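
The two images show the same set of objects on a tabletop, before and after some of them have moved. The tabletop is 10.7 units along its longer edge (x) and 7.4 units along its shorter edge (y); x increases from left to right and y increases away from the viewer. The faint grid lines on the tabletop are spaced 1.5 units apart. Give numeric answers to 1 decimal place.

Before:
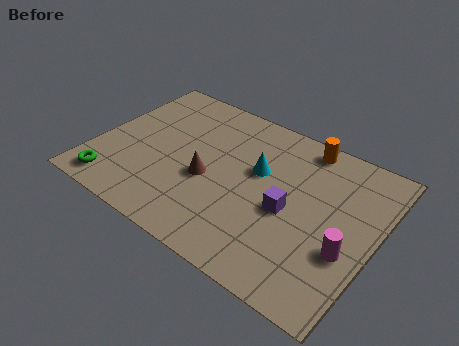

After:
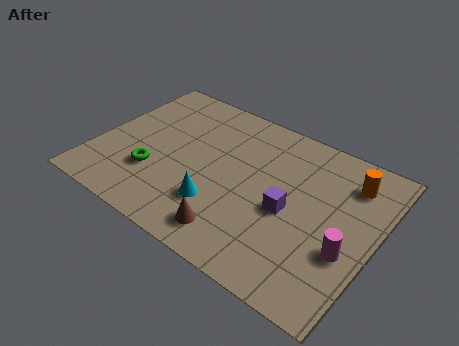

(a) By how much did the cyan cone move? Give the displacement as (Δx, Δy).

(-1.1, -2.4)

From the two frames, the cyan cone sits at roughly (6.1, 4.5) before and (5.0, 2.1) after.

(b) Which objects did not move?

the magenta cylinder and the purple cube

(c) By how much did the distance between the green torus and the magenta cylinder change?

-1.5

They were about 8.9 units apart before and 7.4 after — 1.5 units closer together.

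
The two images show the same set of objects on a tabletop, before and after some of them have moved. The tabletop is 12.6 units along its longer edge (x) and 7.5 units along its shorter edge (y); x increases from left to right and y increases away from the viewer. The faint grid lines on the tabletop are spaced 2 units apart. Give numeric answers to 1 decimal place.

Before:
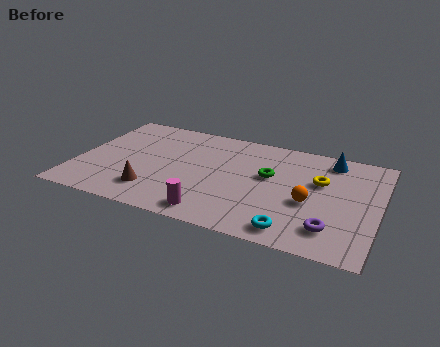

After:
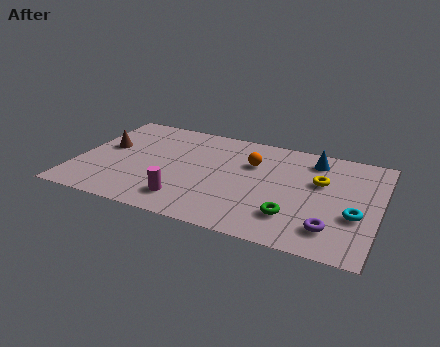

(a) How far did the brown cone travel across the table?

3.5

The brown cone was near (3.4, 1.7) before and (1.1, 4.3) after, so it travelled √(2.3² + 2.6²) ≈ 3.5 units.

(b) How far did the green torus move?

2.8

The green torus was near (8.0, 4.4) before and (9.2, 1.9) after, so it travelled √(1.2² + 2.5²) ≈ 2.8 units.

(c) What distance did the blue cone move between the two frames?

0.7

The blue cone moved from about (10.4, 6.4) to (9.7, 6.2), a distance of √(0.7² + 0.2²) ≈ 0.7.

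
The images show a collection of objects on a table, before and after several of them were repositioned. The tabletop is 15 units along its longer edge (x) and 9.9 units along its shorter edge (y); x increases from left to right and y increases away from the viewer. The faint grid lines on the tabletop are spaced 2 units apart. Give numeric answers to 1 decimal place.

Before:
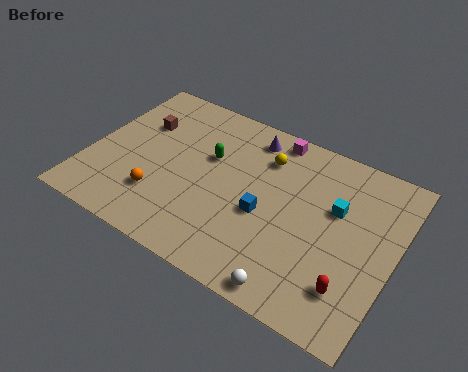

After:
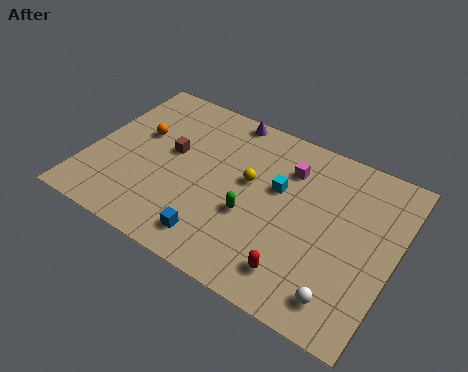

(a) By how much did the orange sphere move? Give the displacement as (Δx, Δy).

(-1.6, 3.3)

The orange sphere started near (3.8, 2.7) and ended near (2.2, 6.0).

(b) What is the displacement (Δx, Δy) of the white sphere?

(2.2, 0.7)

The white sphere was at about (10.8, 0.9) and moved to about (13.0, 1.6).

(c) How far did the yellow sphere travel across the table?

1.9

The yellow sphere moved from about (8.3, 7.5) to (7.8, 5.7), a distance of √(0.5² + 1.8²) ≈ 1.9.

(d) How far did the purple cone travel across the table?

1.5

From (7.4, 8.4) to (6.1, 9.1), the purple cone covered √(1.3² + 0.7²) ≈ 1.5 units.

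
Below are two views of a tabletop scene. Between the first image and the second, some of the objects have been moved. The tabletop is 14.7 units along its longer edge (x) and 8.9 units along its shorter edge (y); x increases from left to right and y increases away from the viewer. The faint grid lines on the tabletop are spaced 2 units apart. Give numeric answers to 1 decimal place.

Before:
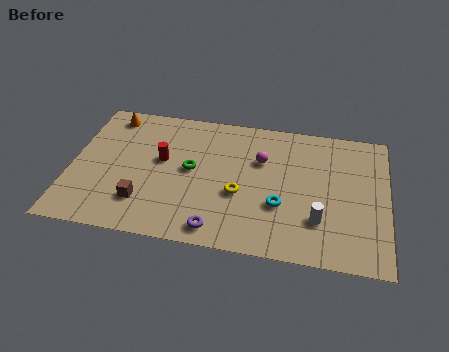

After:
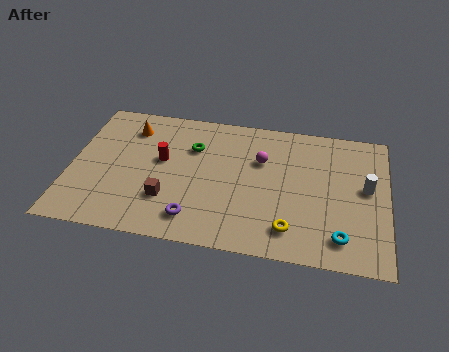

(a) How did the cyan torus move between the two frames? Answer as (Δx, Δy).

(2.8, -1.5)

From the two frames, the cyan torus sits at roughly (9.8, 3.1) before and (12.6, 1.6) after.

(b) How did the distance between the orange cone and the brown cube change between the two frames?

-1.0

Before: roughly 5.8 units apart; after: 4.8. That's 1.0 units closer together.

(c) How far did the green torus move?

1.5

The green torus was near (5.6, 4.7) before and (5.6, 6.2) after, so it travelled √(0.0² + 1.5²) ≈ 1.5 units.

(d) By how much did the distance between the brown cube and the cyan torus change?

+1.7

The distance was about 6.4 in the first image and 8.1 in the second, so they moved 1.7 units further apart.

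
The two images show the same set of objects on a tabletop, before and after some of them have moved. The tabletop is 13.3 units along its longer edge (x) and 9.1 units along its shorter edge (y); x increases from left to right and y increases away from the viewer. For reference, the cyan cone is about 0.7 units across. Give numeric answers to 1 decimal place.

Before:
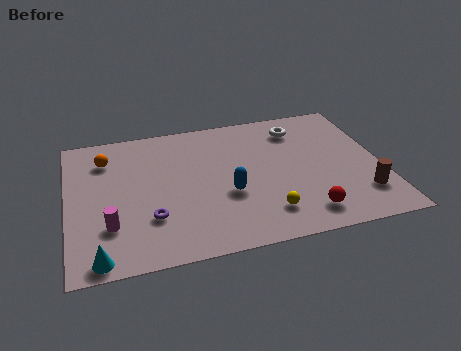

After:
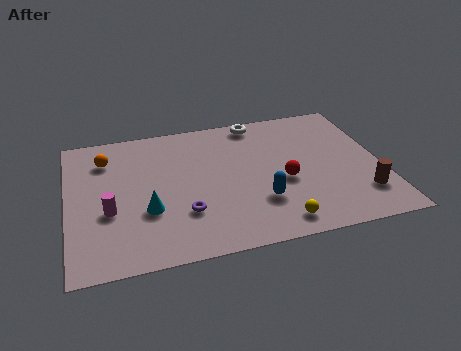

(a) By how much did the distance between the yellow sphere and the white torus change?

+1.3

They were about 5.7 units apart before and 7.0 after — 1.3 units further apart.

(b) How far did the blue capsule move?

1.5

The blue capsule moved from about (6.7, 3.5) to (8.0, 2.7), a distance of √(1.3² + 0.8²) ≈ 1.5.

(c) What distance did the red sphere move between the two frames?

2.4

The red sphere was near (9.8, 1.5) before and (9.1, 3.8) after, so it travelled √(0.7² + 2.3²) ≈ 2.4 units.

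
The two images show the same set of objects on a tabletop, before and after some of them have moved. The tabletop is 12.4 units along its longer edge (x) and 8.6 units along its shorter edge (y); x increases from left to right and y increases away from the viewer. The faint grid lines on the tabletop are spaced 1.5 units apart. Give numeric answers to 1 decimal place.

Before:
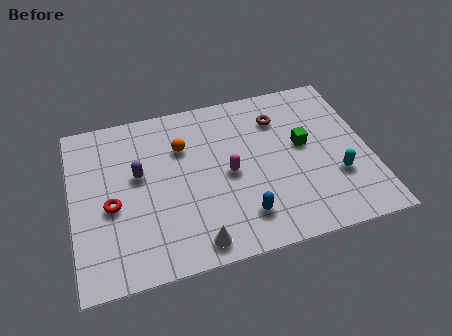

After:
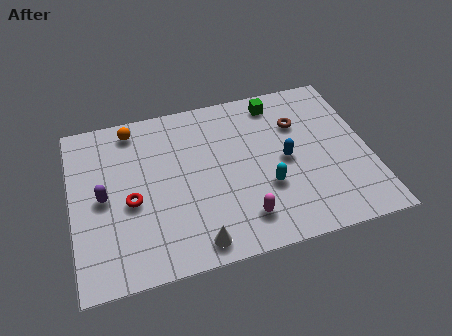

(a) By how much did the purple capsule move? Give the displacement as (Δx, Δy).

(-1.5, -0.8)

The purple capsule started near (2.8, 5.0) and ended near (1.3, 4.2).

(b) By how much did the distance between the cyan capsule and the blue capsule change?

-2.6

Before: roughly 4.1 units apart; after: 1.5. That's 2.6 units closer together.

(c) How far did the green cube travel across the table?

2.8

From (9.7, 4.8) to (8.8, 7.4), the green cube covered √(0.9² + 2.6²) ≈ 2.8 units.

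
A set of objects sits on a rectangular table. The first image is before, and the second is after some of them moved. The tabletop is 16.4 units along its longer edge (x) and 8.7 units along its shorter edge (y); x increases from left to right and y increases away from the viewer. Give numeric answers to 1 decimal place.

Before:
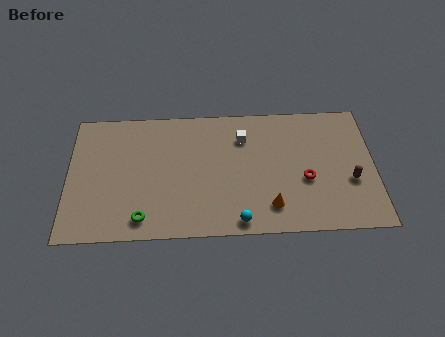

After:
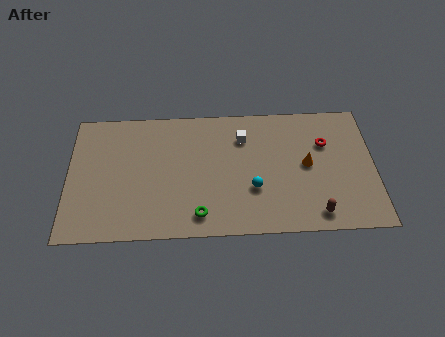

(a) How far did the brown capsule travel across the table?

2.8

The brown capsule moved from about (15.1, 3.3) to (13.2, 1.2), a distance of √(1.9² + 2.1²) ≈ 2.8.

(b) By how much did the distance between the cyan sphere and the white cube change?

-2.1

Before: roughly 5.6 units apart; after: 3.5. That's 2.1 units closer together.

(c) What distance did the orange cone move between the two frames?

3.4

The orange cone was near (10.8, 1.8) before and (12.8, 4.5) after, so it travelled √(2.0² + 2.7²) ≈ 3.4 units.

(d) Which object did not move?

the white cube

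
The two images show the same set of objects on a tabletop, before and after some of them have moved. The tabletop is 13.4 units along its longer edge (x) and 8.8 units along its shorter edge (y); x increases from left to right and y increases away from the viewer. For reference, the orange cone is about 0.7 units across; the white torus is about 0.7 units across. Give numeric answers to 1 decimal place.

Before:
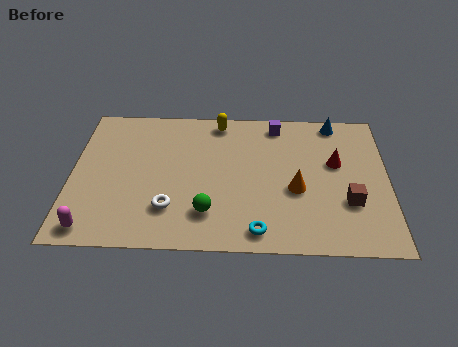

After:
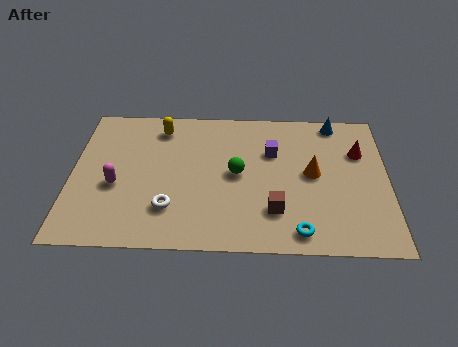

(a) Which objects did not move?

the white torus and the blue cone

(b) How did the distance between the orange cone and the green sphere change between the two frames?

-0.8

The distance was about 4.0 in the first image and 3.2 in the second, so they moved 0.8 units closer together.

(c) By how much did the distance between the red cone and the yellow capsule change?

+3.0

They were about 5.6 units apart before and 8.6 after — 3.0 units further apart.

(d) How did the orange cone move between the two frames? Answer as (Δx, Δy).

(0.7, 1.0)

The orange cone was at about (9.5, 3.6) and moved to about (10.2, 4.6).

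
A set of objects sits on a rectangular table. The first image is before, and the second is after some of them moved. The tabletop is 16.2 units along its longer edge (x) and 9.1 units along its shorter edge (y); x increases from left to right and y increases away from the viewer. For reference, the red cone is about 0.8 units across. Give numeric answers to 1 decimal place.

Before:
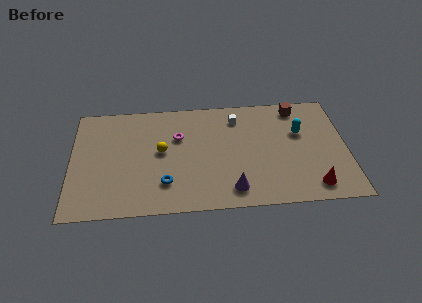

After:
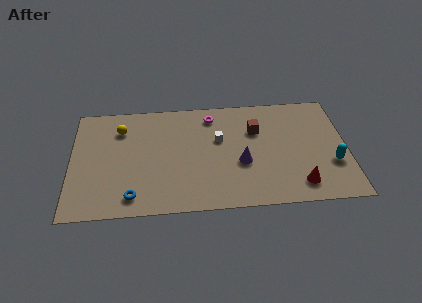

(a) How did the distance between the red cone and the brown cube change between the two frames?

-1.3

Before: roughly 6.5 units apart; after: 5.2. That's 1.3 units closer together.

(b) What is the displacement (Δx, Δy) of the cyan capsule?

(1.8, -2.7)

The cyan capsule was at about (13.5, 5.8) and moved to about (15.3, 3.1).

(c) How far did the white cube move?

2.0

The white cube moved from about (9.8, 7.3) to (8.7, 5.6), a distance of √(1.1² + 1.7²) ≈ 2.0.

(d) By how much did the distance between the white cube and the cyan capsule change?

+3.1

Before: roughly 4.0 units apart; after: 7.1. That's 3.1 units further apart.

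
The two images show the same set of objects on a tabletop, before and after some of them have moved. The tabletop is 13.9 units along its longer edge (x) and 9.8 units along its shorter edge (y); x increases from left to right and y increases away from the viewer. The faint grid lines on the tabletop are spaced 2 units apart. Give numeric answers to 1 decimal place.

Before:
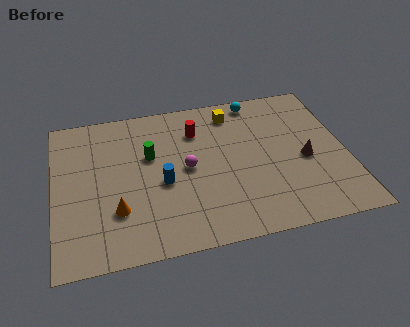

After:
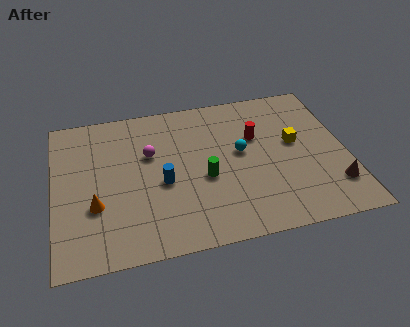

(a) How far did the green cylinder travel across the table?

3.2

The green cylinder was near (4.6, 6.1) before and (7.1, 4.1) after, so it travelled √(2.5² + 2.0²) ≈ 3.2 units.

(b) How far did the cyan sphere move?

3.5

The cyan sphere moved from about (9.9, 8.8) to (8.9, 5.4), a distance of √(1.0² + 3.4²) ≈ 3.5.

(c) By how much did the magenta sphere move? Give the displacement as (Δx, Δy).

(-1.7, 1.3)

From the two frames, the magenta sphere sits at roughly (6.3, 4.9) before and (4.6, 6.2) after.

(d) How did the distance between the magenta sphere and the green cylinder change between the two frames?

+1.2

The distance was about 2.1 in the first image and 3.3 in the second, so they moved 1.2 units further apart.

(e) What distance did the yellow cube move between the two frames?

3.9

The yellow cube was near (8.7, 8.2) before and (11.5, 5.5) after, so it travelled √(2.8² + 2.7²) ≈ 3.9 units.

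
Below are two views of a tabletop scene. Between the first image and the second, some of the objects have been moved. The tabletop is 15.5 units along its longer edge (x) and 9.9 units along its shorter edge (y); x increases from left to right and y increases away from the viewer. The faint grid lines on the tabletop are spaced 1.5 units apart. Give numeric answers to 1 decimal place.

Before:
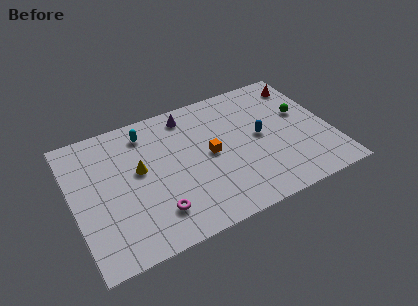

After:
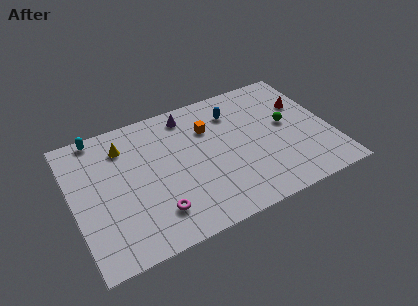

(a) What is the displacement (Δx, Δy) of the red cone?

(-0.2, -1.6)

The red cone was at about (14.4, 8.2) and moved to about (14.2, 6.6).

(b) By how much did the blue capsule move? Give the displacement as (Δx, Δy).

(-1.3, 2.5)

From the two frames, the blue capsule sits at roughly (11.3, 5.1) before and (10.0, 7.6) after.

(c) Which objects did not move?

the purple cone and the magenta torus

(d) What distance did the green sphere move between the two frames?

1.1

The green sphere moved from about (14.0, 5.9) to (13.0, 5.4), a distance of √(1.0² + 0.5²) ≈ 1.1.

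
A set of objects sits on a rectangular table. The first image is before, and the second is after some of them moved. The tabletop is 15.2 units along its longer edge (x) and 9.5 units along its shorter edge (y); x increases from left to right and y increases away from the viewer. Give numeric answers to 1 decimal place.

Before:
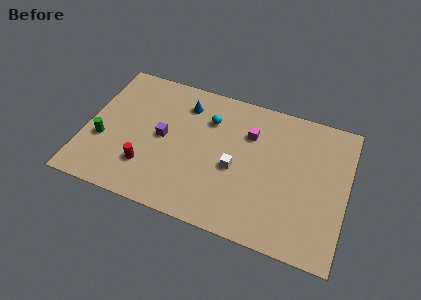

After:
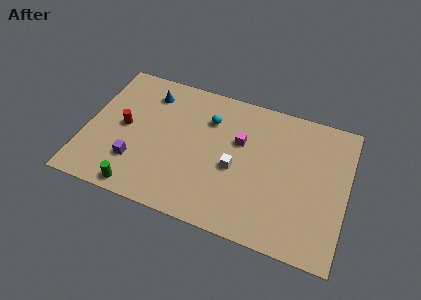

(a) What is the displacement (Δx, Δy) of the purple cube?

(-1.4, -2.2)

The purple cube started near (4.5, 4.8) and ended near (3.1, 2.6).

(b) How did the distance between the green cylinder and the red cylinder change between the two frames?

+1.2

Before: roughly 2.9 units apart; after: 4.1. That's 1.2 units further apart.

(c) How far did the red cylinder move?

2.8

The red cylinder moved from about (3.8, 2.5) to (2.2, 4.8), a distance of √(1.6² + 2.3²) ≈ 2.8.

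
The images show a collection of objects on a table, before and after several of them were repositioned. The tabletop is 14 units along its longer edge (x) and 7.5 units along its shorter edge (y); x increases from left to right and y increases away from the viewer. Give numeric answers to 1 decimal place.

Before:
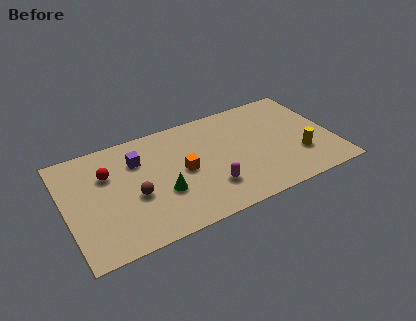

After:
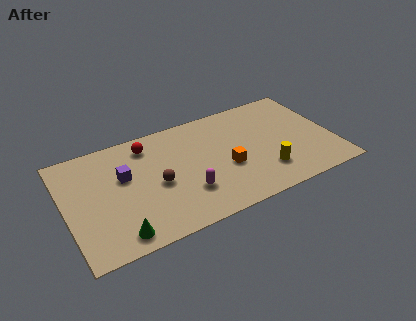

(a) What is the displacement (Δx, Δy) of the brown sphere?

(1.2, 0.3)

From the two frames, the brown sphere sits at roughly (3.5, 3.1) before and (4.7, 3.4) after.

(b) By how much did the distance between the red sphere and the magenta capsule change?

-1.6

Before: roughly 5.9 units apart; after: 4.3. That's 1.6 units closer together.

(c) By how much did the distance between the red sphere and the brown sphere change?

+0.5

They were about 2.3 units apart before and 2.8 after — 0.5 units further apart.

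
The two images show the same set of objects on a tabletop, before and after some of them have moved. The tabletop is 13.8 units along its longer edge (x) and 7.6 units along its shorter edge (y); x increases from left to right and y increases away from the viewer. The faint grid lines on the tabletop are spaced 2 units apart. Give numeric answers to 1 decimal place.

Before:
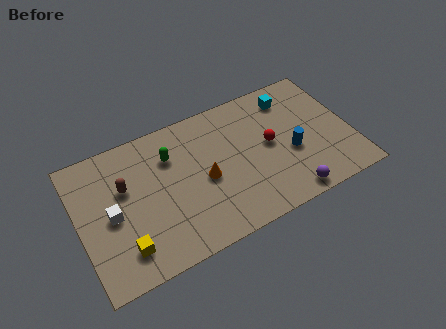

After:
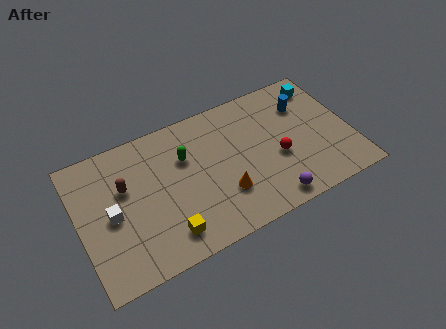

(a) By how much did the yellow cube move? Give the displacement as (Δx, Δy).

(2.1, -0.2)

The yellow cube started near (2.0, 1.6) and ended near (4.1, 1.4).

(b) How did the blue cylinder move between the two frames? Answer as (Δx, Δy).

(1.0, 2.4)

The blue cylinder was at about (10.7, 3.1) and moved to about (11.7, 5.5).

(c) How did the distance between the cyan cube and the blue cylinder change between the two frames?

-1.8

Before: roughly 3.1 units apart; after: 1.3. That's 1.8 units closer together.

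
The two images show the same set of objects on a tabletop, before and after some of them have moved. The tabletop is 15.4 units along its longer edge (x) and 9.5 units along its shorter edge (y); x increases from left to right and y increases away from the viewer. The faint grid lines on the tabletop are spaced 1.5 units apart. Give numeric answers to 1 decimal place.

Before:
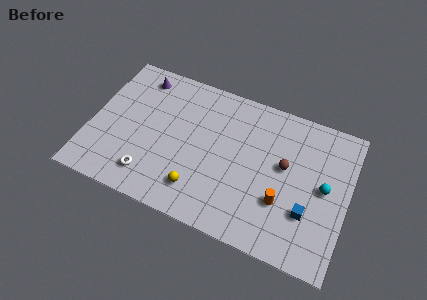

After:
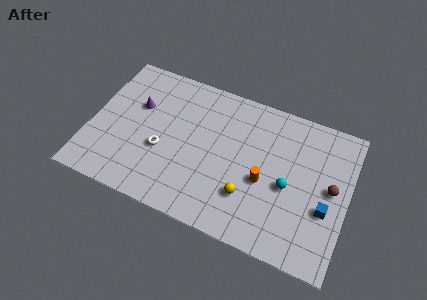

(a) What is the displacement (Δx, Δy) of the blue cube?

(1.0, 0.6)

The blue cube was at about (13.2, 3.0) and moved to about (14.2, 3.6).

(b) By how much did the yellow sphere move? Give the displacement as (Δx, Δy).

(2.9, 0.7)

From the two frames, the yellow sphere sits at roughly (6.8, 2.0) before and (9.7, 2.7) after.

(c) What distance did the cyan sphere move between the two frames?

2.2

The cyan sphere moved from about (14.0, 4.9) to (11.9, 4.2), a distance of √(2.1² + 0.7²) ≈ 2.2.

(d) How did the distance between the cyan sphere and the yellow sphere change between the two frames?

-5.1

The distance was about 7.8 in the first image and 2.7 in the second, so they moved 5.1 units closer together.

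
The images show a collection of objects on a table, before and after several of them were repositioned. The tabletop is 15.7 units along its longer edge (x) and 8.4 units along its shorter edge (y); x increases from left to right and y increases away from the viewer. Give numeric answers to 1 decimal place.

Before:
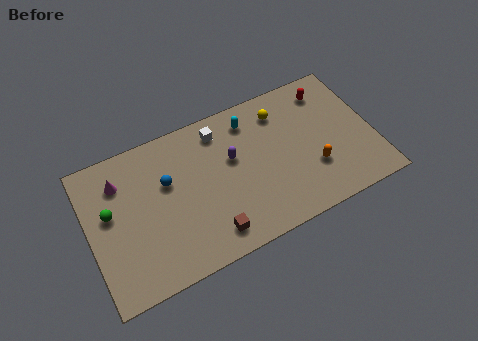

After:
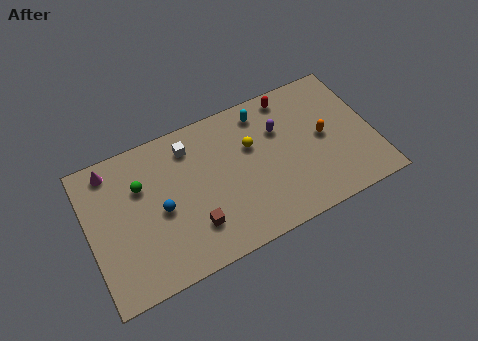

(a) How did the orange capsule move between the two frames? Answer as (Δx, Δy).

(0.8, 1.6)

The orange capsule was at about (12.2, 2.7) and moved to about (13.0, 4.3).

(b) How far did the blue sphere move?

1.5

The blue sphere was near (4.4, 5.3) before and (3.9, 3.9) after, so it travelled √(0.5² + 1.4²) ≈ 1.5 units.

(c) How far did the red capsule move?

2.2

From (13.6, 6.9) to (11.5, 7.4), the red capsule covered √(2.1² + 0.5²) ≈ 2.2 units.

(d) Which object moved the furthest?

the purple capsule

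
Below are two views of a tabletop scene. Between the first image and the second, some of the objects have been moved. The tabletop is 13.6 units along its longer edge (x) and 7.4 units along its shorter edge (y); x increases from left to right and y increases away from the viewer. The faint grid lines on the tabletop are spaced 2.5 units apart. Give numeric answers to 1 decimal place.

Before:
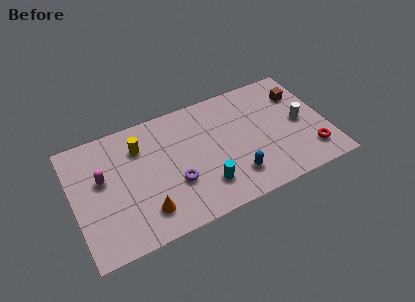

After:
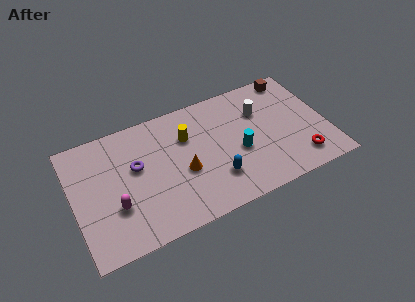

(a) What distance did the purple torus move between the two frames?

2.6

The purple torus was near (5.3, 2.6) before and (3.4, 4.4) after, so it travelled √(1.9² + 1.8²) ≈ 2.6 units.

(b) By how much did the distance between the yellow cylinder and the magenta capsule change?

+2.5

They were about 2.4 units apart before and 4.9 after — 2.5 units further apart.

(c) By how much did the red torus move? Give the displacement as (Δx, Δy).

(-0.6, -0.2)

From the two frames, the red torus sits at roughly (12.5, 1.6) before and (11.9, 1.4) after.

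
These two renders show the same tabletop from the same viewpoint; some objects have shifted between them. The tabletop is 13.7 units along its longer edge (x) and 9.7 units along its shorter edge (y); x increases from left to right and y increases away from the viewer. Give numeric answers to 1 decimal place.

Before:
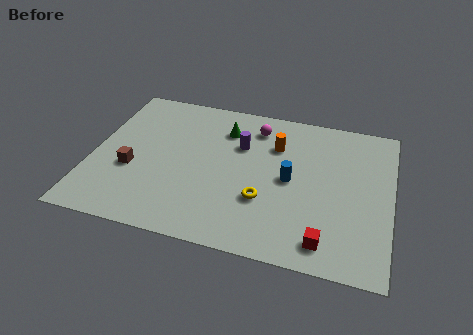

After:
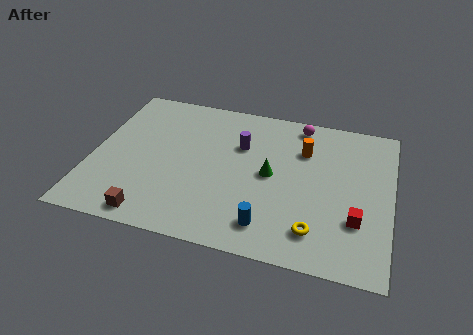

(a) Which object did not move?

the purple cylinder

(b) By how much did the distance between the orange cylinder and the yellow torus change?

+1.4

The distance was about 3.7 in the first image and 5.1 in the second, so they moved 1.4 units further apart.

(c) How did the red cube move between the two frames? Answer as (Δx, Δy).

(1.3, 1.6)

The red cube started near (10.9, 1.4) and ended near (12.2, 3.0).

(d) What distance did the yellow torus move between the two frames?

2.7

The yellow torus moved from about (8.0, 3.2) to (10.4, 1.9), a distance of √(2.4² + 1.3²) ≈ 2.7.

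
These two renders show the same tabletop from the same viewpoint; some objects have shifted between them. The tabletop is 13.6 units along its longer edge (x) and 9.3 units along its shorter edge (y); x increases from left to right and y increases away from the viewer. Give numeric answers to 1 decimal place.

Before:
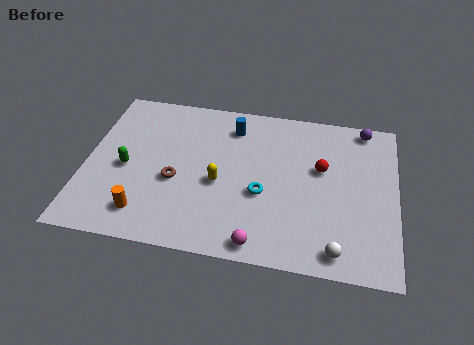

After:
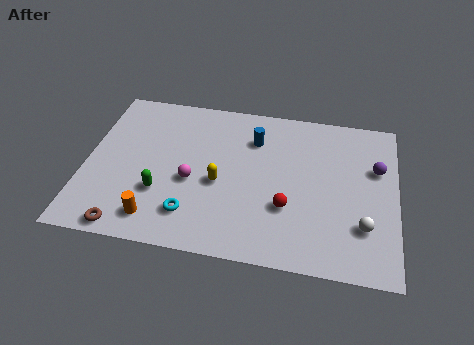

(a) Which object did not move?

the yellow capsule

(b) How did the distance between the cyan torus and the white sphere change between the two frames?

+3.2

Before: roughly 4.2 units apart; after: 7.4. That's 3.2 units further apart.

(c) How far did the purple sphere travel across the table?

2.5

From (12.1, 8.4) to (12.7, 6.0), the purple sphere covered √(0.6² + 2.4²) ≈ 2.5 units.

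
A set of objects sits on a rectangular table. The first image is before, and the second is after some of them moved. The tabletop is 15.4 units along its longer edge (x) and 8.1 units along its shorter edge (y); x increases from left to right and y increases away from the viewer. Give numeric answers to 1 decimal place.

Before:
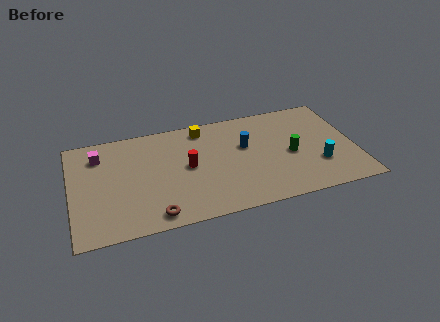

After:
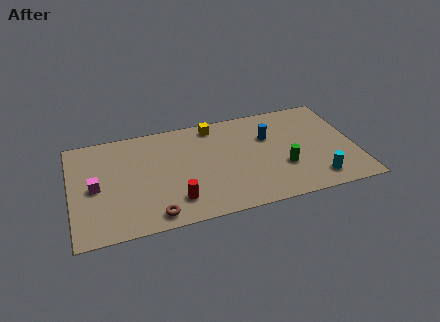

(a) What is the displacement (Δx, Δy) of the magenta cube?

(-0.3, -2.4)

The magenta cube was at about (1.6, 6.3) and moved to about (1.3, 3.9).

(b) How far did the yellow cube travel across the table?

0.6

The yellow cube moved from about (7.3, 7.0) to (7.9, 7.1), a distance of √(0.6² + 0.1²) ≈ 0.6.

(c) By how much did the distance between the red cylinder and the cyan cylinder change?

+0.4

The distance was about 7.2 in the first image and 7.6 in the second, so they moved 0.4 units further apart.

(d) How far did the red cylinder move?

2.5

The red cylinder was near (6.3, 4.2) before and (5.5, 1.8) after, so it travelled √(0.8² + 2.4²) ≈ 2.5 units.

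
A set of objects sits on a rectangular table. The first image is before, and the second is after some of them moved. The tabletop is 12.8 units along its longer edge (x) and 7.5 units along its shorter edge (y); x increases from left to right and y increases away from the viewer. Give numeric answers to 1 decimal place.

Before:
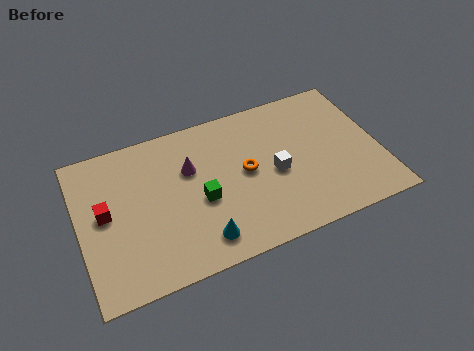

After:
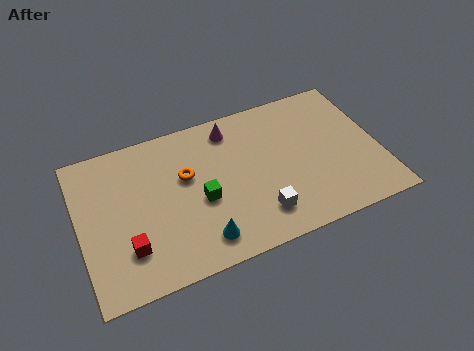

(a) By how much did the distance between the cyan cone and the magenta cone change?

+1.7

They were about 3.6 units apart before and 5.3 after — 1.7 units further apart.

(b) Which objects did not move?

the green cube and the cyan cone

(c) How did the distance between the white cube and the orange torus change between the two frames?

+2.8

Before: roughly 1.3 units apart; after: 4.1. That's 2.8 units further apart.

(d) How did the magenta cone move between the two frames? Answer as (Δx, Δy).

(1.9, 1.4)

The magenta cone started near (4.8, 4.9) and ended near (6.7, 6.3).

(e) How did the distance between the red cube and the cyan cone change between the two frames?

-1.6

They were about 4.7 units apart before and 3.1 after — 1.6 units closer together.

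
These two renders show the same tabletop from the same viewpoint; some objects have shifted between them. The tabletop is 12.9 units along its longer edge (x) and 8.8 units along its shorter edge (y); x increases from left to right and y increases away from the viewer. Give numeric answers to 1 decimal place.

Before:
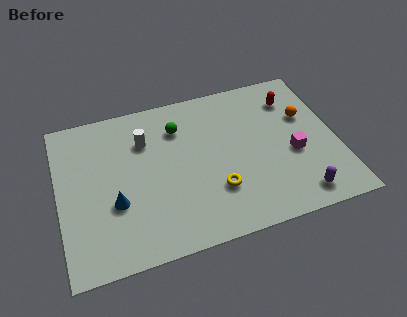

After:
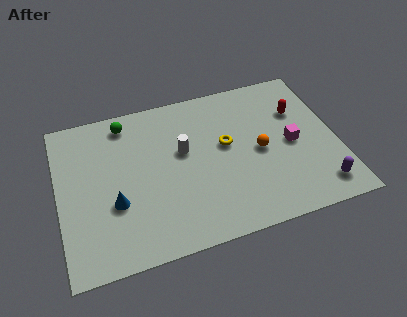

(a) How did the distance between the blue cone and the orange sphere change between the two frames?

-2.5

Before: roughly 9.4 units apart; after: 6.9. That's 2.5 units closer together.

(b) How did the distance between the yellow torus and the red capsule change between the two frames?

-2.2

The distance was about 5.8 in the first image and 3.6 in the second, so they moved 2.2 units closer together.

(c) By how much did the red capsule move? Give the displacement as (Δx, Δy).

(0.2, -0.8)

The red capsule was at about (11.1, 6.8) and moved to about (11.3, 6.0).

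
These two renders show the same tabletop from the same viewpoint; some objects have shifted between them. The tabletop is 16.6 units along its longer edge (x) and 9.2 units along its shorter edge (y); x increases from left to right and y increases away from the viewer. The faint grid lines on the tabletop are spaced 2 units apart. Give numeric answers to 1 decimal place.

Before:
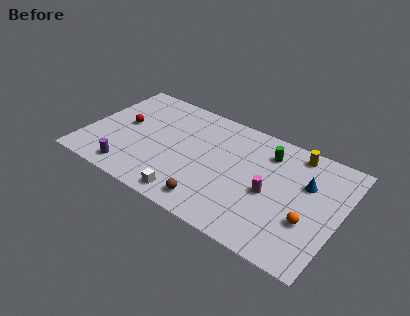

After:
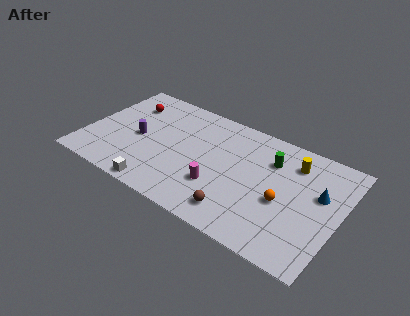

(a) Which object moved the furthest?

the magenta cylinder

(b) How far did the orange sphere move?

1.8

The orange sphere was near (14.8, 3.2) before and (13.1, 3.9) after, so it travelled √(1.7² + 0.7²) ≈ 1.8 units.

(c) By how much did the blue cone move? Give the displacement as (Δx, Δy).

(0.9, -0.4)

From the two frames, the blue cone sits at roughly (14.3, 6.0) before and (15.2, 5.6) after.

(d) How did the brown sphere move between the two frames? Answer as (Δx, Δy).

(1.7, 0.2)

The brown sphere started near (8.8, 1.4) and ended near (10.5, 1.6).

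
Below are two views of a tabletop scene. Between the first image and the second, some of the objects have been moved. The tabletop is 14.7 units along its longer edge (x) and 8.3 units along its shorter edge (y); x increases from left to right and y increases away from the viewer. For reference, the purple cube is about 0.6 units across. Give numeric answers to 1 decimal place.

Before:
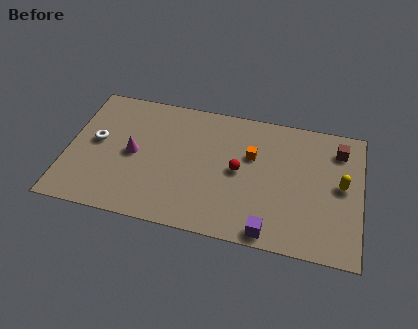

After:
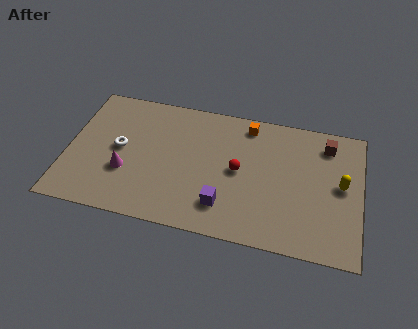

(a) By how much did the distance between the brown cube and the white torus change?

-1.7

The distance was about 12.3 in the first image and 10.6 in the second, so they moved 1.7 units closer together.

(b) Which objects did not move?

the yellow capsule and the red sphere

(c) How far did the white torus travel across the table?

1.2

The white torus moved from about (1.4, 4.5) to (2.6, 4.3), a distance of √(1.2² + 0.2²) ≈ 1.2.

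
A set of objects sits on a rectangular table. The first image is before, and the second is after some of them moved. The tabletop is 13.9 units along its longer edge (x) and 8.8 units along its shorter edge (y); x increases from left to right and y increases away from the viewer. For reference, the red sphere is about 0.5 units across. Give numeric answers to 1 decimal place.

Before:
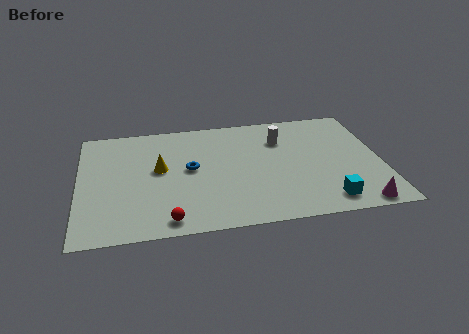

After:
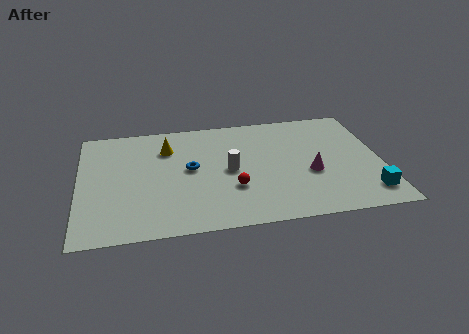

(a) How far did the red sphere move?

3.6

From (4.0, 1.0) to (7.0, 2.9), the red sphere covered √(3.0² + 1.9²) ≈ 3.6 units.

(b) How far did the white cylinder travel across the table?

3.3

The white cylinder moved from about (9.4, 6.4) to (6.9, 4.3), a distance of √(2.5² + 2.1²) ≈ 3.3.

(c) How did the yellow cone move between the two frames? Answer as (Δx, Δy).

(0.4, 1.6)

The yellow cone started near (3.7, 4.9) and ended near (4.1, 6.5).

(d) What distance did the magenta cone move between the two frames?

3.4

The magenta cone was near (12.6, 0.8) before and (10.6, 3.5) after, so it travelled √(2.0² + 2.7²) ≈ 3.4 units.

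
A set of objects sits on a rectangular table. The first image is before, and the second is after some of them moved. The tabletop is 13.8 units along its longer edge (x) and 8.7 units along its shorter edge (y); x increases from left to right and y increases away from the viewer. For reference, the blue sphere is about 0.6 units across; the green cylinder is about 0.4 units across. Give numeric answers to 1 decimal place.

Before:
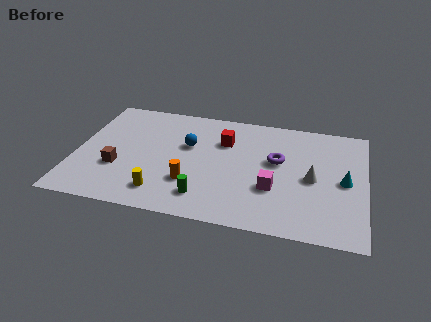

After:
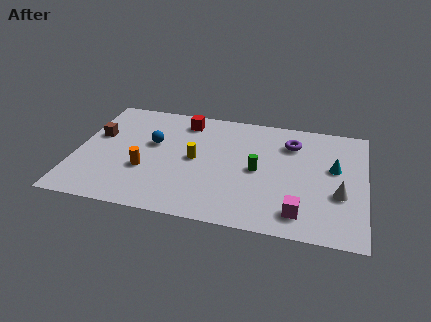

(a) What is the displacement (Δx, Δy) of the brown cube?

(-1.2, 2.3)

From the two frames, the brown cube sits at roughly (2.1, 3.0) before and (0.9, 5.3) after.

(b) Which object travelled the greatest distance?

the green cylinder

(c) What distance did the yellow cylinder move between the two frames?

3.1

The yellow cylinder moved from about (4.3, 1.6) to (5.7, 4.4), a distance of √(1.4² + 2.8²) ≈ 3.1.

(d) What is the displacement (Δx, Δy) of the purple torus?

(0.6, 1.5)

The purple torus was at about (9.6, 5.1) and moved to about (10.2, 6.6).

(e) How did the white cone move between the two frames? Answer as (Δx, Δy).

(1.3, -0.9)

The white cone started near (11.3, 4.1) and ended near (12.6, 3.2).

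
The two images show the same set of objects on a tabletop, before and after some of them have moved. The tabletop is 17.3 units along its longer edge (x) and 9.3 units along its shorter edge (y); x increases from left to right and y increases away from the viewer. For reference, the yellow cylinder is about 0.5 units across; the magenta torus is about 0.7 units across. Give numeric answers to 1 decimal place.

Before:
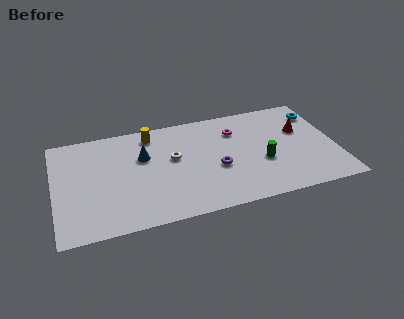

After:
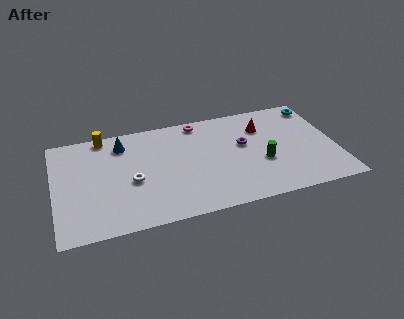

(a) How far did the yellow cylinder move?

3.0

From (6.1, 7.9) to (3.2, 8.5), the yellow cylinder covered √(2.9² + 0.6²) ≈ 3.0 units.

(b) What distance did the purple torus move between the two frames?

2.5

From (9.9, 3.8) to (11.7, 5.5), the purple torus covered √(1.8² + 1.7²) ≈ 2.5 units.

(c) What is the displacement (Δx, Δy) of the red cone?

(-2.3, 0.9)

The red cone was at about (15.3, 5.9) and moved to about (13.0, 6.8).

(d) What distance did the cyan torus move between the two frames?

0.7

The cyan torus moved from about (16.5, 7.3) to (16.5, 8.0), a distance of √(0.0² + 0.7²) ≈ 0.7.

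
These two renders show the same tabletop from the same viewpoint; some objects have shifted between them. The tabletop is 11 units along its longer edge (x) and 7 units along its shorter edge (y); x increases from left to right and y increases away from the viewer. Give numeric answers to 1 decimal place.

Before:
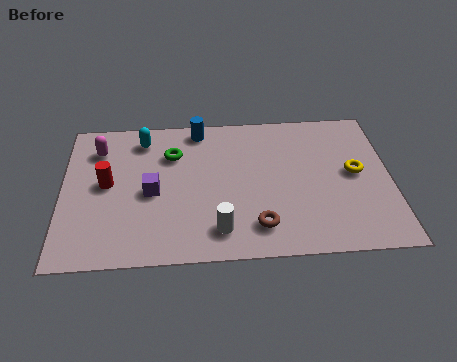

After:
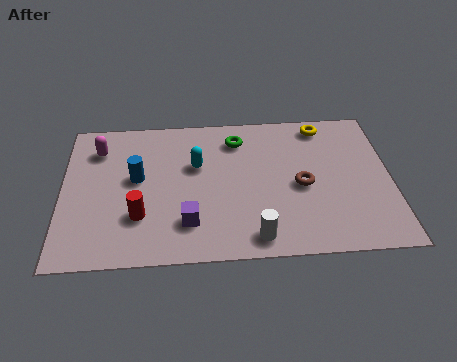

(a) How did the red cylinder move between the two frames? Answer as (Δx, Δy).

(1.1, -1.6)

From the two frames, the red cylinder sits at roughly (1.5, 3.7) before and (2.6, 2.1) after.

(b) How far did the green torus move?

2.3

The green torus was near (3.7, 5.0) before and (5.9, 5.6) after, so it travelled √(2.2² + 0.6²) ≈ 2.3 units.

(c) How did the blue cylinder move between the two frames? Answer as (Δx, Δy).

(-2.1, -2.3)

The blue cylinder was at about (4.6, 6.2) and moved to about (2.5, 3.9).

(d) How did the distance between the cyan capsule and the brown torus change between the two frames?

-2.1

They were about 5.8 units apart before and 3.7 after — 2.1 units closer together.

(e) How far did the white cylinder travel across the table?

1.3

The white cylinder was near (5.2, 1.3) before and (6.4, 0.9) after, so it travelled √(1.2² + 0.4²) ≈ 1.3 units.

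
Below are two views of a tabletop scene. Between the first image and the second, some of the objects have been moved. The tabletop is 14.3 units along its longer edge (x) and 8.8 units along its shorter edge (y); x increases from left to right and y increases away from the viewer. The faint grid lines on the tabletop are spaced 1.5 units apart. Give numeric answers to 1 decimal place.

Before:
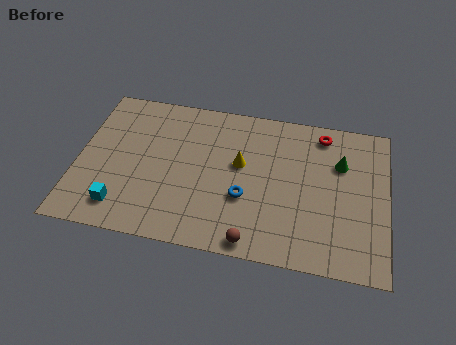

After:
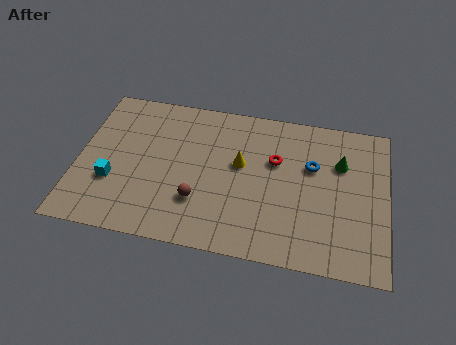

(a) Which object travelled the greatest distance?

the blue torus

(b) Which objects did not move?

the green cone and the yellow cone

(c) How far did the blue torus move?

3.8

From (7.8, 3.2) to (10.8, 5.6), the blue torus covered √(3.0² + 2.4²) ≈ 3.8 units.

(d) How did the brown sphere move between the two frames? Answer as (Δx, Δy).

(-2.6, 1.8)

The brown sphere was at about (8.3, 0.8) and moved to about (5.7, 2.6).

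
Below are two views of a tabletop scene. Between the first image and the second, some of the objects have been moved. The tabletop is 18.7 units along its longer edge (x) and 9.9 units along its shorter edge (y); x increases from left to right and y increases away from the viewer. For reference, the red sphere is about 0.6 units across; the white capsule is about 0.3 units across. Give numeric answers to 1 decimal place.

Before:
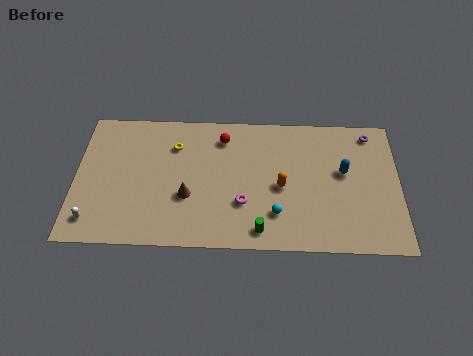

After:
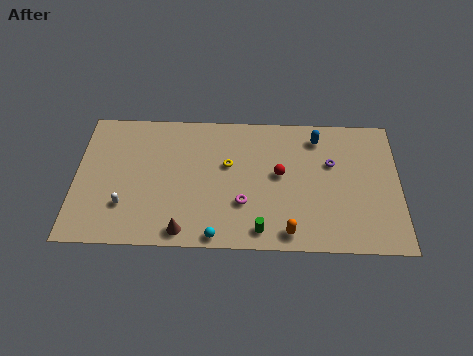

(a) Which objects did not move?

the magenta torus and the green cylinder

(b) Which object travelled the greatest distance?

the red sphere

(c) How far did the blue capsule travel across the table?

2.9

The blue capsule was near (15.5, 5.7) before and (14.0, 8.2) after, so it travelled √(1.5² + 2.5²) ≈ 2.9 units.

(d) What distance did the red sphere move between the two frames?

4.2

The red sphere moved from about (8.5, 8.0) to (11.8, 5.4), a distance of √(3.3² + 2.6²) ≈ 4.2.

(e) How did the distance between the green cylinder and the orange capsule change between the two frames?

-1.8

The distance was about 3.4 in the first image and 1.6 in the second, so they moved 1.8 units closer together.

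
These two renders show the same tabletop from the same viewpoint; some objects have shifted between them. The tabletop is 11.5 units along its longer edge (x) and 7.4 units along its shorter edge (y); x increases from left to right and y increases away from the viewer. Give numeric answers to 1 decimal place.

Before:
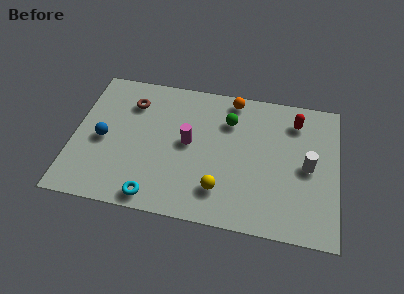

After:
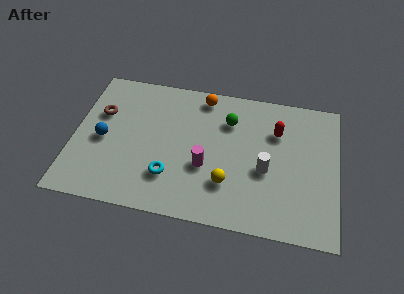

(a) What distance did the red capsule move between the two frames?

1.1

The red capsule was near (9.6, 5.9) before and (8.8, 5.2) after, so it travelled √(0.8² + 0.7²) ≈ 1.1 units.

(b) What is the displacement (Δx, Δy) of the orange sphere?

(-1.3, -0.1)

The orange sphere was at about (6.8, 6.6) and moved to about (5.5, 6.5).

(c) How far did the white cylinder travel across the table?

1.9

The white cylinder was near (10.2, 3.6) before and (8.4, 3.1) after, so it travelled √(1.8² + 0.5²) ≈ 1.9 units.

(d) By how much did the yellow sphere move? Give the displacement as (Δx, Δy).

(0.3, 0.4)

The yellow sphere started near (6.5, 1.7) and ended near (6.8, 2.1).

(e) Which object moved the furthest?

the white cylinder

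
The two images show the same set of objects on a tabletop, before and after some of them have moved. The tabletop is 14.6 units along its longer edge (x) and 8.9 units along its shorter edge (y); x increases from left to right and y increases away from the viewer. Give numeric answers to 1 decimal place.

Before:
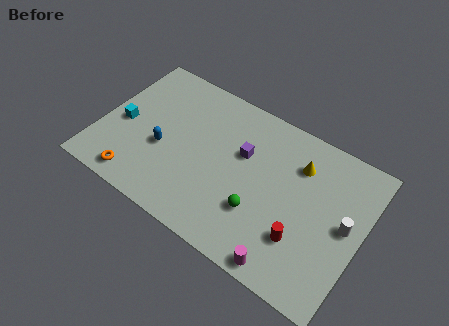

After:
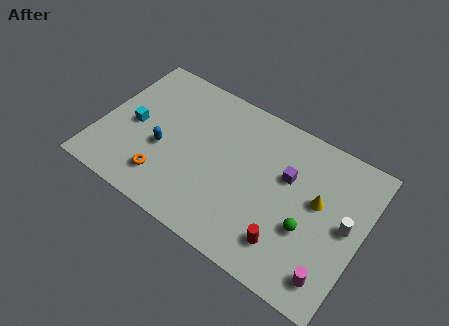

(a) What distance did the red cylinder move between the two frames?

1.0

The red cylinder was near (11.6, 2.6) before and (10.9, 1.9) after, so it travelled √(0.7² + 0.7²) ≈ 1.0 units.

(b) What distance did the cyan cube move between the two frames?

0.6

The cyan cube moved from about (1.2, 4.0) to (1.8, 4.2), a distance of √(0.6² + 0.2²) ≈ 0.6.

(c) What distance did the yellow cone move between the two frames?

2.0

The yellow cone moved from about (10.8, 6.6) to (12.1, 5.1), a distance of √(1.3² + 1.5²) ≈ 2.0.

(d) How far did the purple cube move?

2.5

From (7.8, 5.6) to (10.3, 5.6), the purple cube covered √(2.5² + 0.0²) ≈ 2.5 units.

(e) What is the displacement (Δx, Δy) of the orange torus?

(1.4, 0.8)

The orange torus was at about (2.6, 1.1) and moved to about (4.0, 1.9).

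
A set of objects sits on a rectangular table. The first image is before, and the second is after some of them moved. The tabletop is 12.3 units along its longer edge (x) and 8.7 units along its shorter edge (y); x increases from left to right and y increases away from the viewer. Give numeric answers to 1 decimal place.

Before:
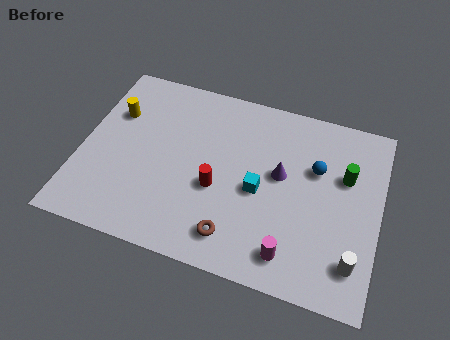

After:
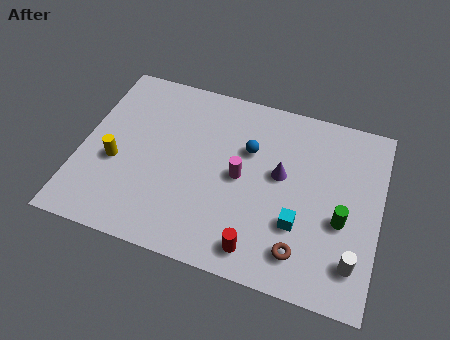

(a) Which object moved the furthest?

the magenta cylinder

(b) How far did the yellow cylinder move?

2.4

From (1.2, 5.9) to (1.5, 3.5), the yellow cylinder covered √(0.3² + 2.4²) ≈ 2.4 units.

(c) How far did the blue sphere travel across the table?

2.8

The blue sphere was near (9.6, 5.6) before and (6.8, 5.7) after, so it travelled √(2.8² + 0.1²) ≈ 2.8 units.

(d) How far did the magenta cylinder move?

3.7

The magenta cylinder was near (8.9, 1.4) before and (6.6, 4.3) after, so it travelled √(2.3² + 2.9²) ≈ 3.7 units.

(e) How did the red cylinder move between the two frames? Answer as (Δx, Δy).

(1.9, -2.3)

The red cylinder started near (5.7, 3.5) and ended near (7.6, 1.2).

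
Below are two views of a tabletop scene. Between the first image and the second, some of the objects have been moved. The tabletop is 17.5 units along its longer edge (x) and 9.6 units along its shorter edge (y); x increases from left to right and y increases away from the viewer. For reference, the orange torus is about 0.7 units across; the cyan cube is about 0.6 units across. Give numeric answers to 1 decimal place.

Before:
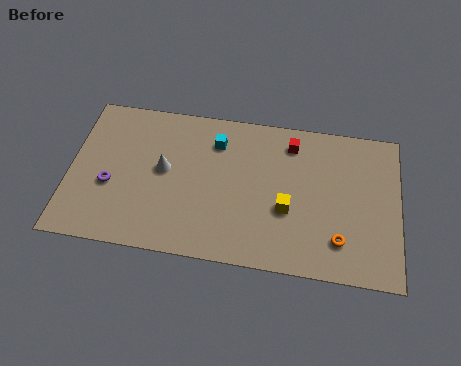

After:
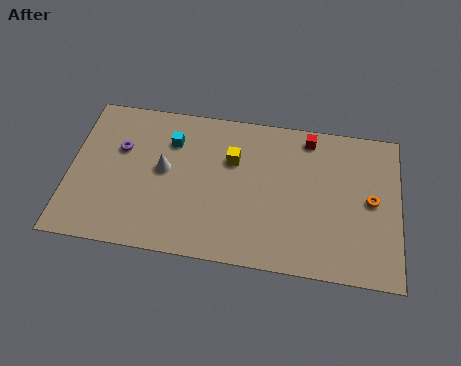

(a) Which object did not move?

the white cone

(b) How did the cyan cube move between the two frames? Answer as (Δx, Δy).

(-2.4, -0.3)

From the two frames, the cyan cube sits at roughly (7.7, 7.4) before and (5.3, 7.1) after.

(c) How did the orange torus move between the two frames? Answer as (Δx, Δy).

(1.6, 2.7)

From the two frames, the orange torus sits at roughly (14.4, 2.2) before and (16.0, 4.9) after.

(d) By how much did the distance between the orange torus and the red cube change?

-1.4

The distance was about 6.3 in the first image and 4.9 in the second, so they moved 1.4 units closer together.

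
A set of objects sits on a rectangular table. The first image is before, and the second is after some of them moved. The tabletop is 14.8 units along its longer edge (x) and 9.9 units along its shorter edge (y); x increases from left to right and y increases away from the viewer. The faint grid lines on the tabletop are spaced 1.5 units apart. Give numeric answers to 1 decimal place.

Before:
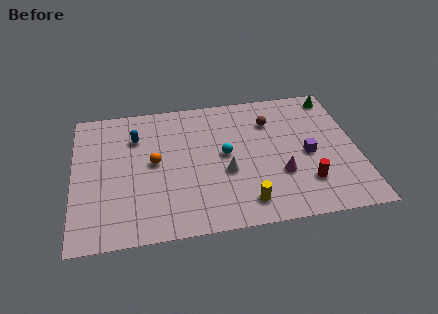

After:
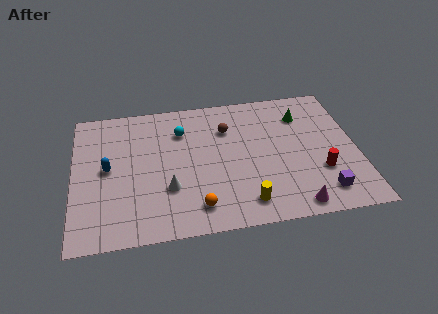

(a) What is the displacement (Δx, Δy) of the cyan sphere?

(-2.2, 2.1)

From the two frames, the cyan sphere sits at roughly (7.9, 5.2) before and (5.7, 7.3) after.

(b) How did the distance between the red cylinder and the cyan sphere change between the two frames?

+3.3

Before: roughly 4.9 units apart; after: 8.2. That's 3.3 units further apart.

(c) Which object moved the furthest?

the orange sphere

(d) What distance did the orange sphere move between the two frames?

4.1

The orange sphere moved from about (4.2, 5.2) to (6.3, 1.7), a distance of √(2.1² + 3.5²) ≈ 4.1.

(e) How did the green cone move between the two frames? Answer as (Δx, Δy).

(-1.8, -1.2)

The green cone was at about (13.9, 8.7) and moved to about (12.1, 7.5).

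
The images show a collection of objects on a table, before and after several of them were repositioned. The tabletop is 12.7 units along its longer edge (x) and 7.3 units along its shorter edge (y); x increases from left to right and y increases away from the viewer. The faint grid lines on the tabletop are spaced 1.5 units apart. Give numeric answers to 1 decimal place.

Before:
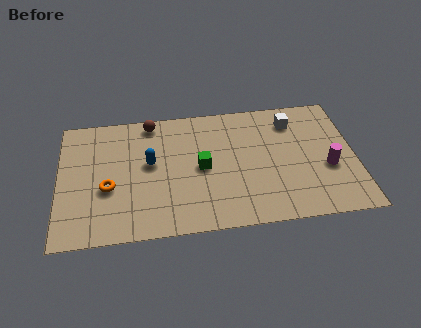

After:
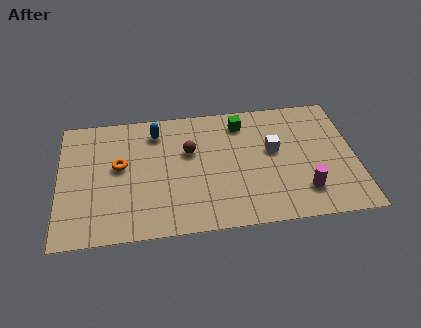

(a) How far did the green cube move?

3.0

The green cube moved from about (6.1, 3.6) to (7.9, 6.0), a distance of √(1.8² + 2.4²) ≈ 3.0.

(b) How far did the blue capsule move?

1.8

From (3.9, 4.1) to (4.2, 5.9), the blue capsule covered √(0.3² + 1.8²) ≈ 1.8 units.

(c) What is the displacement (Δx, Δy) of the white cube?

(-0.9, -1.6)

The white cube was at about (10.1, 5.8) and moved to about (9.2, 4.2).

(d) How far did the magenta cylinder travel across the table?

1.6

The magenta cylinder was near (11.5, 2.9) before and (10.4, 1.7) after, so it travelled √(1.1² + 1.2²) ≈ 1.6 units.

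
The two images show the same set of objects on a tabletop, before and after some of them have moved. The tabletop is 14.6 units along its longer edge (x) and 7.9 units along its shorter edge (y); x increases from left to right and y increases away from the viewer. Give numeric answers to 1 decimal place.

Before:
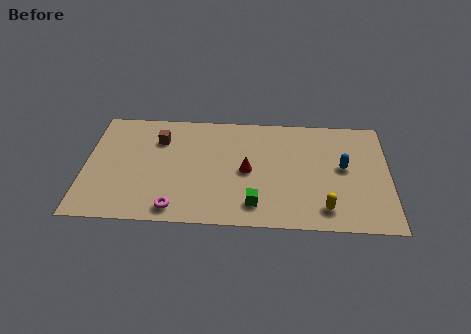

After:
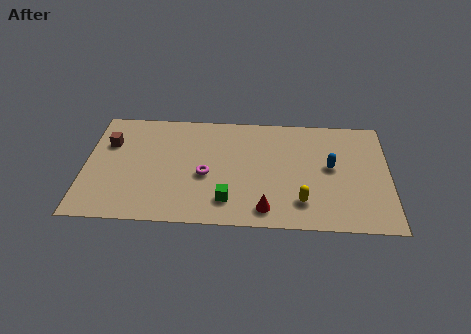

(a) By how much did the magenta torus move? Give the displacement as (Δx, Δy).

(1.4, 2.4)

From the two frames, the magenta torus sits at roughly (4.4, 1.0) before and (5.8, 3.4) after.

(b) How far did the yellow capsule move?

1.2

The yellow capsule was near (11.5, 1.4) before and (10.4, 1.8) after, so it travelled √(1.1² + 0.4²) ≈ 1.2 units.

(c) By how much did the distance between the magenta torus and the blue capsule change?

-2.6

They were about 8.7 units apart before and 6.1 after — 2.6 units closer together.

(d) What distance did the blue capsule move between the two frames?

0.6

The blue capsule moved from about (12.4, 4.3) to (11.8, 4.3), a distance of √(0.6² + 0.0²) ≈ 0.6.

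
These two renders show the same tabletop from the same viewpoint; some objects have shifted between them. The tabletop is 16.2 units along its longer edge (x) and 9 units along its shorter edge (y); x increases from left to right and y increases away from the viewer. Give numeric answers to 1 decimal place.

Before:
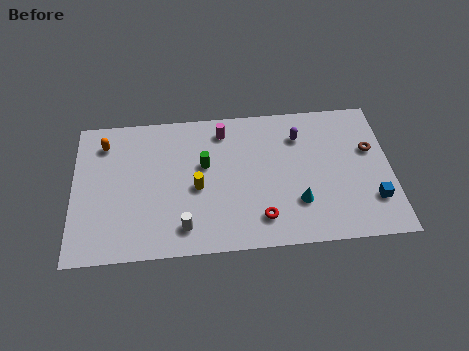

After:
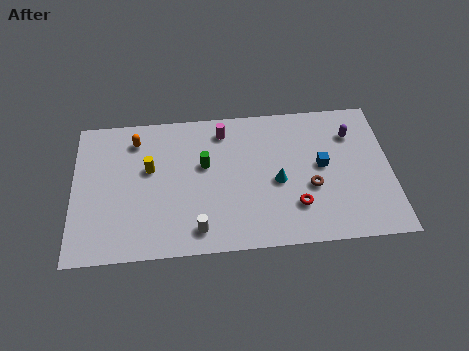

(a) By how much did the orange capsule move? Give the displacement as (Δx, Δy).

(1.6, 0.1)

The orange capsule started near (1.6, 7.2) and ended near (3.2, 7.3).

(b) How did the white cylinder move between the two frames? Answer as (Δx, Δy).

(0.7, -0.2)

The white cylinder was at about (5.6, 1.6) and moved to about (6.3, 1.4).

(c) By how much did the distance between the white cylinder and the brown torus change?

-4.2

They were about 10.4 units apart before and 6.2 after — 4.2 units closer together.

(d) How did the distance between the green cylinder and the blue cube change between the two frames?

-3.0

Before: roughly 9.0 units apart; after: 6.0. That's 3.0 units closer together.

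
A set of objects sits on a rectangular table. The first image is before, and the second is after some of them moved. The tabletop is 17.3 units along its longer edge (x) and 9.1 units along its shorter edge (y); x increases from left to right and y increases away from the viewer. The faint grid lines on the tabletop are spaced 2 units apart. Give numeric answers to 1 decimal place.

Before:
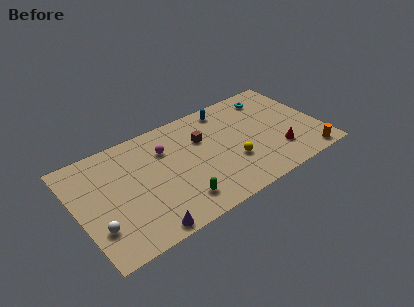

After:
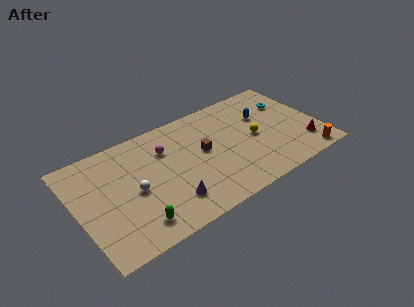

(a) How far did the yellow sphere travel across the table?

2.3

The yellow sphere moved from about (10.8, 3.1) to (12.7, 4.4), a distance of √(1.9² + 1.3²) ≈ 2.3.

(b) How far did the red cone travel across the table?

1.9

The red cone was near (14.0, 2.4) before and (15.9, 2.1) after, so it travelled √(1.9² + 0.3²) ≈ 1.9 units.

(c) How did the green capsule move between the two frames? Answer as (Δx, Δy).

(-3.1, -0.2)

The green capsule was at about (6.7, 1.8) and moved to about (3.6, 1.6).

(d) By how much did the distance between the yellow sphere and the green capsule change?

+5.2

Before: roughly 4.3 units apart; after: 9.5. That's 5.2 units further apart.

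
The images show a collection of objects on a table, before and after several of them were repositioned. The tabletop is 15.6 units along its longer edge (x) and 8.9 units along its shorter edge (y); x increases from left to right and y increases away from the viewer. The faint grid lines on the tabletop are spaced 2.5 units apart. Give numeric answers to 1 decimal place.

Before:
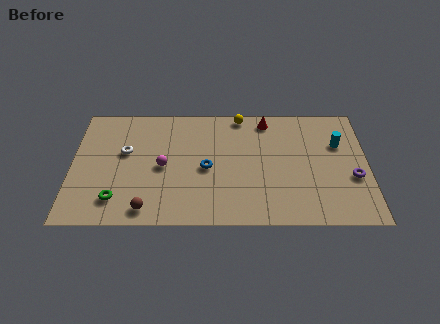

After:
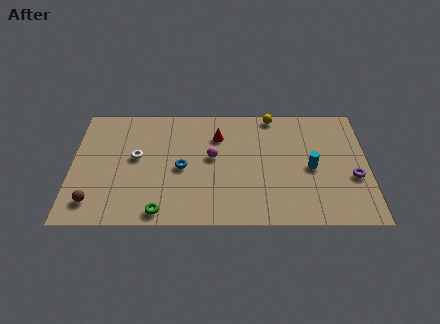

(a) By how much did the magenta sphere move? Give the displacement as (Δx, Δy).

(2.6, 0.7)

From the two frames, the magenta sphere sits at roughly (4.8, 4.2) before and (7.4, 4.9) after.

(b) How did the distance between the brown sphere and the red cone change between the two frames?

-1.0

Before: roughly 9.1 units apart; after: 8.1. That's 1.0 units closer together.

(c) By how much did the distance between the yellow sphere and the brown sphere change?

+2.9

Before: roughly 8.5 units apart; after: 11.4. That's 2.9 units further apart.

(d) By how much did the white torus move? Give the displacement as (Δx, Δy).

(0.6, -0.4)

The white torus was at about (2.8, 5.3) and moved to about (3.4, 4.9).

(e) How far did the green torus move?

2.5

The green torus was near (2.4, 1.8) before and (4.7, 0.9) after, so it travelled √(2.3² + 0.9²) ≈ 2.5 units.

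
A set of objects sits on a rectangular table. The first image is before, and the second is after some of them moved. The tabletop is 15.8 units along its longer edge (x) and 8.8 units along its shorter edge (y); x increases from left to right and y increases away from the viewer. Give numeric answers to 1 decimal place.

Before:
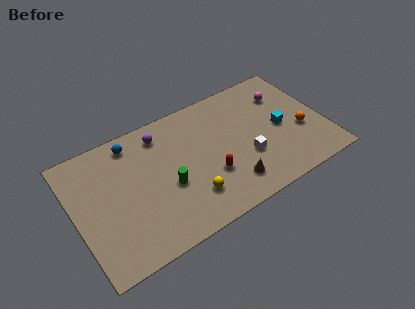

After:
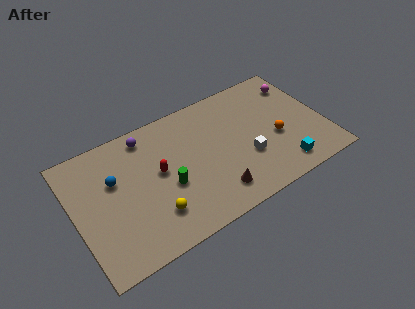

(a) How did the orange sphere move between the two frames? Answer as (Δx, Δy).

(-1.6, 0.2)

The orange sphere started near (14.3, 3.4) and ended near (12.7, 3.6).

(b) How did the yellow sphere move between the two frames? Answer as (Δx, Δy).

(-2.3, 0.0)

From the two frames, the yellow sphere sits at roughly (6.9, 2.2) before and (4.6, 2.2) after.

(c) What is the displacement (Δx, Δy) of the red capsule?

(-3.0, 1.8)

The red capsule was at about (8.3, 3.0) and moved to about (5.3, 4.8).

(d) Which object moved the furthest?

the red capsule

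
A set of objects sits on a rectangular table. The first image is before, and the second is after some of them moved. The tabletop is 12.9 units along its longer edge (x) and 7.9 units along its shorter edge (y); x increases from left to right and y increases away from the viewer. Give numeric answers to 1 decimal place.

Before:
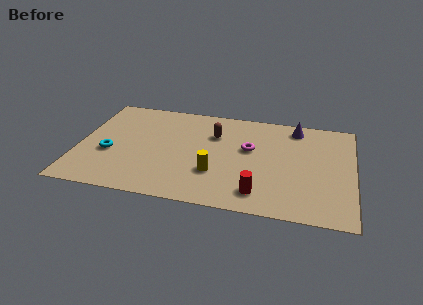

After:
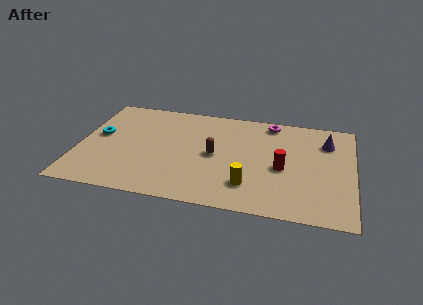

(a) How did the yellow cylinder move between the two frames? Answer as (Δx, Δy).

(1.6, -0.6)

From the two frames, the yellow cylinder sits at roughly (6.5, 2.5) before and (8.1, 1.9) after.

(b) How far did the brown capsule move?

1.6

From (6.3, 5.5) to (6.4, 3.9), the brown capsule covered √(0.1² + 1.6²) ≈ 1.6 units.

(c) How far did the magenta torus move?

2.5

The magenta torus moved from about (8.0, 4.7) to (8.9, 7.0), a distance of √(0.9² + 2.3²) ≈ 2.5.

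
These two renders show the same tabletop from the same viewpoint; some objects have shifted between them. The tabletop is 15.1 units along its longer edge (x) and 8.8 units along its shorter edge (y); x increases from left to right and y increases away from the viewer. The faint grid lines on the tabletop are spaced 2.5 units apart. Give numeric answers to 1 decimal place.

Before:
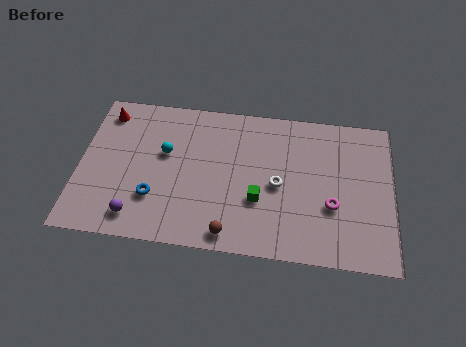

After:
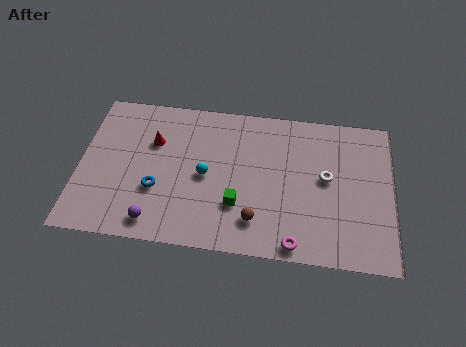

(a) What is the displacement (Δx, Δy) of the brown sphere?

(1.2, 0.9)

The brown sphere started near (7.4, 1.0) and ended near (8.6, 1.9).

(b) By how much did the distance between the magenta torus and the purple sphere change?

-2.8

Before: roughly 9.5 units apart; after: 6.7. That's 2.8 units closer together.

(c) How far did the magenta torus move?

2.9

The magenta torus moved from about (12.2, 3.2) to (10.5, 0.8), a distance of √(1.7² + 2.4²) ≈ 2.9.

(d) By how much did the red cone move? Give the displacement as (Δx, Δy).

(2.4, -1.5)

The red cone started near (1.1, 7.4) and ended near (3.5, 5.9).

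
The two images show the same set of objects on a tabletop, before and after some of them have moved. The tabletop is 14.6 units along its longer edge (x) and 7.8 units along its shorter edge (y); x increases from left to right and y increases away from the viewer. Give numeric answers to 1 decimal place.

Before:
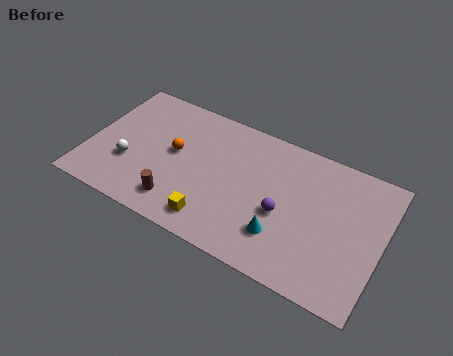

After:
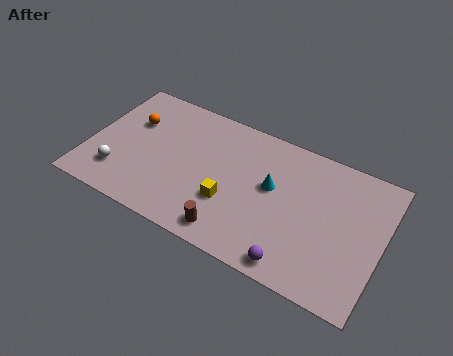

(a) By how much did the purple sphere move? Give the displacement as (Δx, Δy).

(0.9, -2.4)

The purple sphere started near (9.8, 3.3) and ended near (10.7, 0.9).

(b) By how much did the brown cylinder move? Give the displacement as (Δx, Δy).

(2.7, -0.4)

The brown cylinder started near (4.8, 1.5) and ended near (7.5, 1.1).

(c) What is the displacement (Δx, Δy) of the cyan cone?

(-0.8, 2.4)

The cyan cone started near (9.9, 2.1) and ended near (9.1, 4.5).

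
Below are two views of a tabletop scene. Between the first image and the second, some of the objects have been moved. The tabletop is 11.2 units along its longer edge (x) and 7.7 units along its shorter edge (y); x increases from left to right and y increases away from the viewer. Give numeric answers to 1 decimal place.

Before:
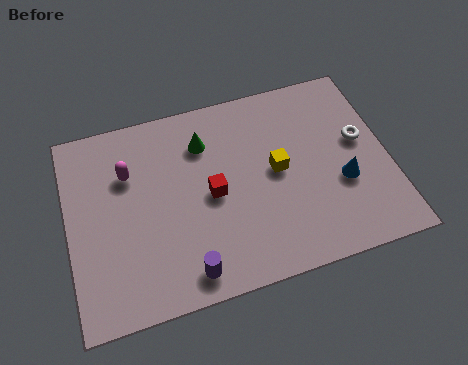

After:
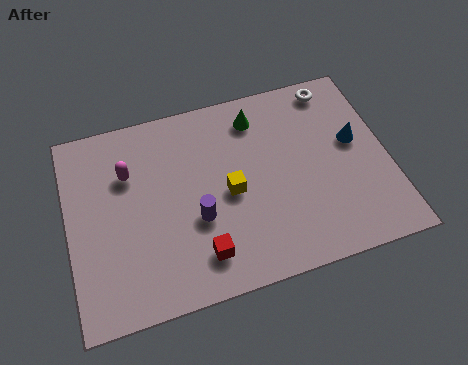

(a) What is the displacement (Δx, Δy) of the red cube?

(-0.6, -2.2)

From the two frames, the red cube sits at roughly (5.0, 3.7) before and (4.4, 1.5) after.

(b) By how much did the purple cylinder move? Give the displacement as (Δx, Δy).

(0.5, 1.9)

The purple cylinder was at about (3.9, 1.0) and moved to about (4.4, 2.9).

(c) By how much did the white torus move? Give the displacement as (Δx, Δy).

(-0.7, 2.4)

From the two frames, the white torus sits at roughly (10.3, 4.4) before and (9.6, 6.8) after.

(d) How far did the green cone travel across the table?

2.0

The green cone moved from about (4.9, 5.8) to (6.8, 6.3), a distance of √(1.9² + 0.5²) ≈ 2.0.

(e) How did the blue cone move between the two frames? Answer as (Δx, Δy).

(0.6, 1.5)

The blue cone started near (9.5, 2.9) and ended near (10.1, 4.4).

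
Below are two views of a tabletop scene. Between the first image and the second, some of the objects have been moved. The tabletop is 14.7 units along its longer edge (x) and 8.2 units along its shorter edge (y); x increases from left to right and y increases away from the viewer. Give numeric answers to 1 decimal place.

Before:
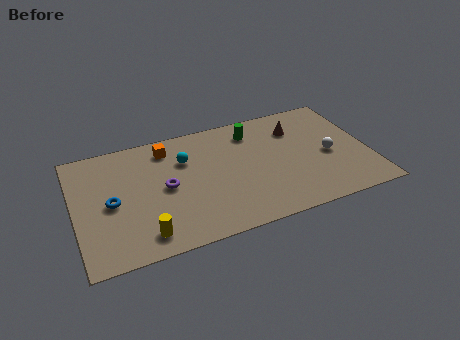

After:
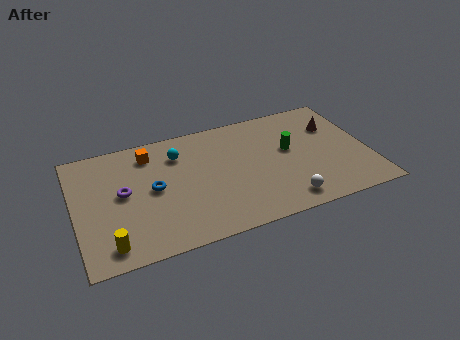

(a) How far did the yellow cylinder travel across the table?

1.7

The yellow cylinder was near (3.2, 1.3) before and (1.5, 1.2) after, so it travelled √(1.7² + 0.1²) ≈ 1.7 units.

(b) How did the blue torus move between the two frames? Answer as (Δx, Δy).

(2.1, 0.3)

The blue torus was at about (1.8, 3.9) and moved to about (3.9, 4.2).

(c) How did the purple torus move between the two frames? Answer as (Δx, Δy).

(-2.1, 0.3)

From the two frames, the purple torus sits at roughly (4.5, 4.1) before and (2.4, 4.4) after.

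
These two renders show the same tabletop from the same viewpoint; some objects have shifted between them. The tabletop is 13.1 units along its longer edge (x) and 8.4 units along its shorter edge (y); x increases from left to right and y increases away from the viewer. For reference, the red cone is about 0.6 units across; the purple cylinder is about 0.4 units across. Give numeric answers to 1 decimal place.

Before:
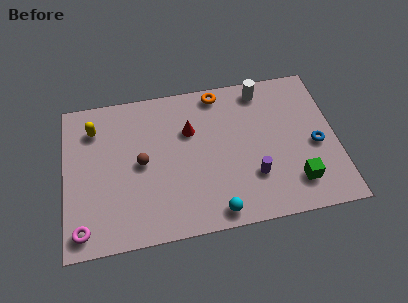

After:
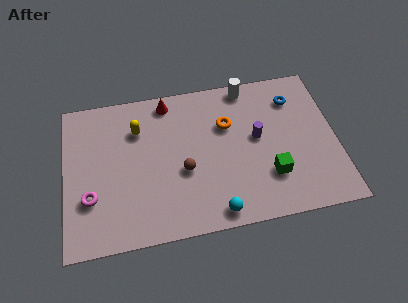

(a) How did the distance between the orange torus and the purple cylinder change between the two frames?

-3.5

Before: roughly 5.2 units apart; after: 1.7. That's 3.5 units closer together.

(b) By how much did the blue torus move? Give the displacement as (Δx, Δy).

(-0.9, 2.8)

The blue torus was at about (12.1, 3.7) and moved to about (11.2, 6.5).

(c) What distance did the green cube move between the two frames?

1.3

The green cube moved from about (11.0, 1.8) to (9.8, 2.4), a distance of √(1.2² + 0.6²) ≈ 1.3.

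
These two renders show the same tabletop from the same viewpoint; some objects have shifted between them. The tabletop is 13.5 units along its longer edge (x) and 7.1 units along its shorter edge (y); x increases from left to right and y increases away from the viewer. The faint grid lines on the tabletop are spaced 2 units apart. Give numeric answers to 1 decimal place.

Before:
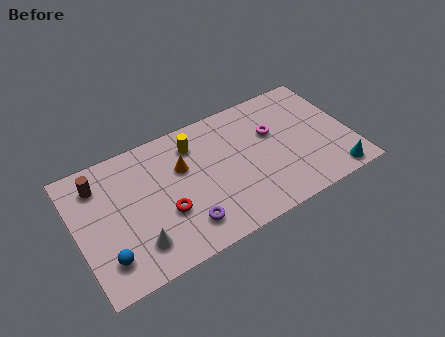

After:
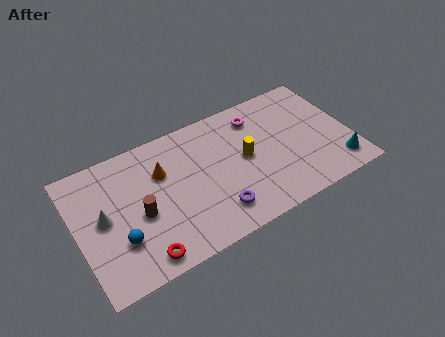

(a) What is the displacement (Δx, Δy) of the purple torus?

(1.5, 0.0)

The purple torus was at about (5.0, 1.5) and moved to about (6.5, 1.5).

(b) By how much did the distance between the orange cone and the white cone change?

-0.8

The distance was about 4.0 in the first image and 3.2 in the second, so they moved 0.8 units closer together.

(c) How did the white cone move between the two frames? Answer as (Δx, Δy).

(-1.4, 2.1)

The white cone started near (2.7, 1.6) and ended near (1.3, 3.7).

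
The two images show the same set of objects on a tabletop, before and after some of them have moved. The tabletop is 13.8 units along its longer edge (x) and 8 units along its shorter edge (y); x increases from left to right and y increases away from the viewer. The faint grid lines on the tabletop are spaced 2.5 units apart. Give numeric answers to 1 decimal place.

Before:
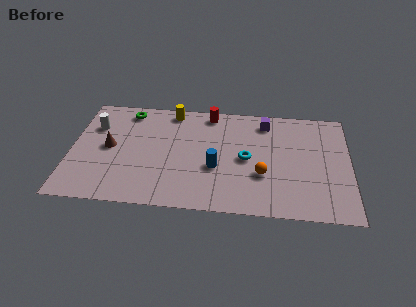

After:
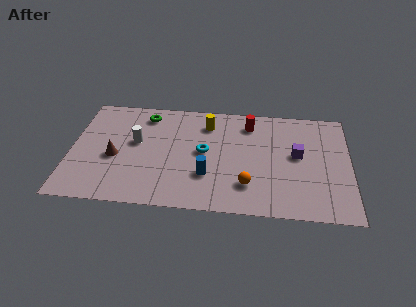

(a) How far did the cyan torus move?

2.1

The cyan torus moved from about (8.7, 3.9) to (6.6, 4.2), a distance of √(2.1² + 0.3²) ≈ 2.1.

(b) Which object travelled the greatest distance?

the purple cube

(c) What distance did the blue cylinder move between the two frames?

0.7

The blue cylinder moved from about (7.2, 3.1) to (6.8, 2.5), a distance of √(0.4² + 0.6²) ≈ 0.7.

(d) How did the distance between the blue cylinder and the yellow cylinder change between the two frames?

-0.8

Before: roughly 4.6 units apart; after: 3.8. That's 0.8 units closer together.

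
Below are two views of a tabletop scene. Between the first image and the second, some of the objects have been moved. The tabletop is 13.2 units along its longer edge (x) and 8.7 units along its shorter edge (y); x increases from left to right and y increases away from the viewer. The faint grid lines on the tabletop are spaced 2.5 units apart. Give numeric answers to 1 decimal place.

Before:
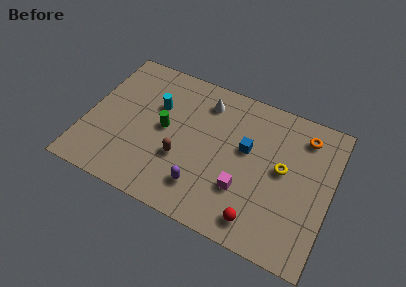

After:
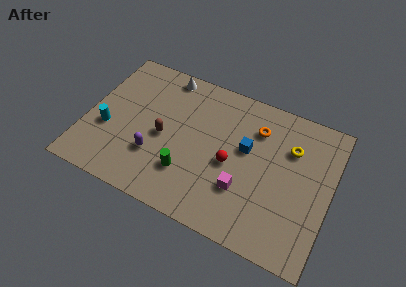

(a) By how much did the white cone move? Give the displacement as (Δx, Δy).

(-2.3, 0.8)

From the two frames, the white cone sits at roughly (6.1, 7.0) before and (3.8, 7.8) after.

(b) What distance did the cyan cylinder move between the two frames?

3.4

The cyan cylinder was near (3.6, 5.7) before and (1.2, 3.3) after, so it travelled √(2.4² + 2.4²) ≈ 3.4 units.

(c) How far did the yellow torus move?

1.4

The yellow torus moved from about (10.6, 4.7) to (10.9, 6.1), a distance of √(0.3² + 1.4²) ≈ 1.4.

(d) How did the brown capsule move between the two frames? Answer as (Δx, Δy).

(-1.1, 0.9)

The brown capsule was at about (5.3, 3.1) and moved to about (4.2, 4.0).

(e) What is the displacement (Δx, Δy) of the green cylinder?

(1.5, -2.1)

The green cylinder was at about (4.2, 4.5) and moved to about (5.7, 2.4).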